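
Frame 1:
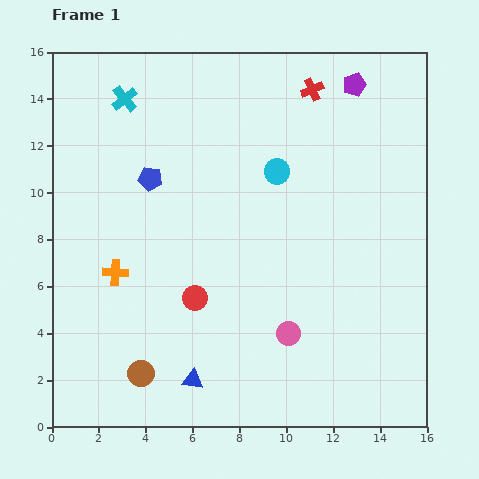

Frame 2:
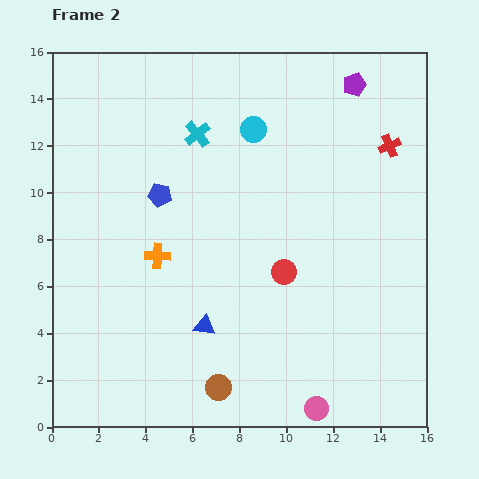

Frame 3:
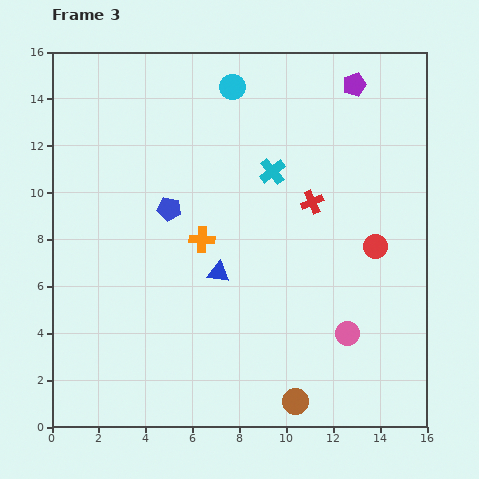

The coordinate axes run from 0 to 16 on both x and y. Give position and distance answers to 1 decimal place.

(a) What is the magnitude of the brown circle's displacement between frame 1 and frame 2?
3.4

The brown circle moved from (3.8, 2.3) to (7.1, 1.7), a distance of √(3.3² + 0.6²) ≈ 3.4.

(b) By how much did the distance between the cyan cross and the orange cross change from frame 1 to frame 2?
-1.9

Distance in frame 1: 7.4. Distance in frame 2: 5.5.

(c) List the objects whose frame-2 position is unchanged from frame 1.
the purple pentagon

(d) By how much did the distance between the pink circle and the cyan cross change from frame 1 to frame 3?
-4.6

Distance in frame 1: 12.2. Distance in frame 3: 7.6.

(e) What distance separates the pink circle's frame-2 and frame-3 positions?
3.5

The pink circle moved from (11.3, 0.8) to (12.6, 4.0), a distance of √(1.3² + 3.2²) ≈ 3.5.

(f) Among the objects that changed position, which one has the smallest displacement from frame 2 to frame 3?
the blue pentagon

(moved 0.7)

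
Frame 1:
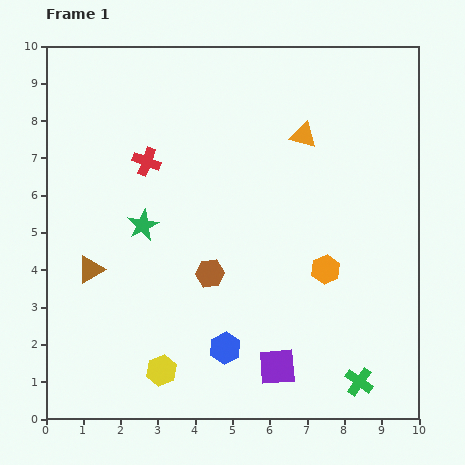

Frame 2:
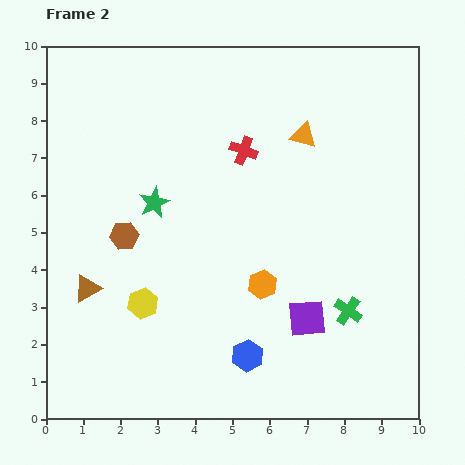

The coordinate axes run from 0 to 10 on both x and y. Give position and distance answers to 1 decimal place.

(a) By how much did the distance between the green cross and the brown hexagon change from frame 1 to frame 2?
+1.4

Distance in frame 1: 4.9. Distance in frame 2: 6.3.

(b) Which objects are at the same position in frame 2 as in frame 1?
the orange triangle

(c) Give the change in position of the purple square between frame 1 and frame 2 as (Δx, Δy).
(0.8, 1.3)

The purple square was at (6.2, 1.4) in frame 1 and (7.0, 2.7) in frame 2.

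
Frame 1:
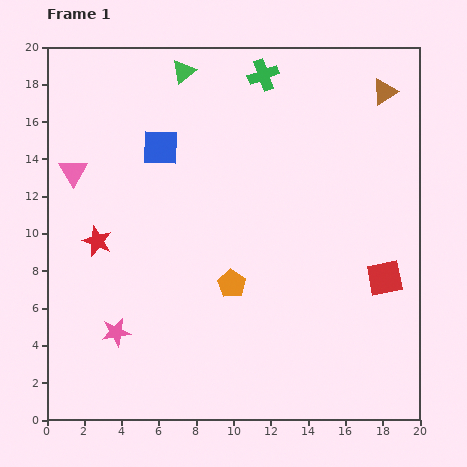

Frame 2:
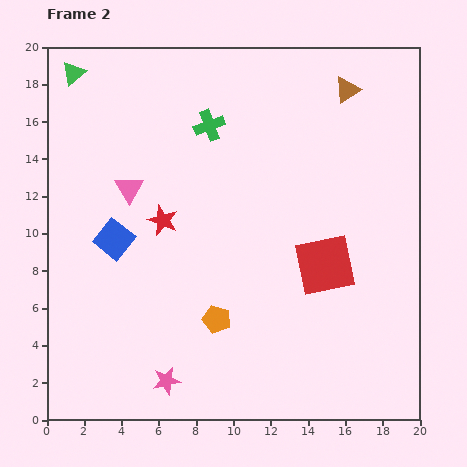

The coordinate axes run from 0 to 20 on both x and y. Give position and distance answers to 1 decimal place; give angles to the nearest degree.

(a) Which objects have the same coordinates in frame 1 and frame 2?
none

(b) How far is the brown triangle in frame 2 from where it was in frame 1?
2.0

The brown triangle moved from (18.1, 17.6) to (16.1, 17.7), a distance of √(2.0² + 0.1²) ≈ 2.0.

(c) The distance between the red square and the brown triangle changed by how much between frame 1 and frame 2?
-0.5

Distance in frame 1: 10.0. Distance in frame 2: 9.5.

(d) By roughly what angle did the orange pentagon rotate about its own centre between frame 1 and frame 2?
17° counter-clockwise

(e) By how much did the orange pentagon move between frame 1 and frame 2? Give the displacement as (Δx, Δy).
(-0.8, -1.9)

The orange pentagon was at (9.9, 7.3) in frame 1 and (9.1, 5.4) in frame 2.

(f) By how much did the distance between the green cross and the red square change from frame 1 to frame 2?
-3.0

Distance in frame 1: 12.7. Distance in frame 2: 9.7.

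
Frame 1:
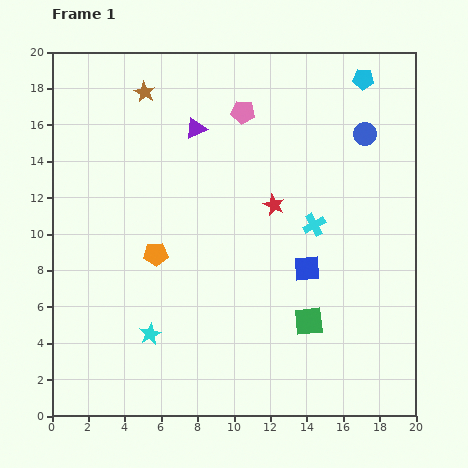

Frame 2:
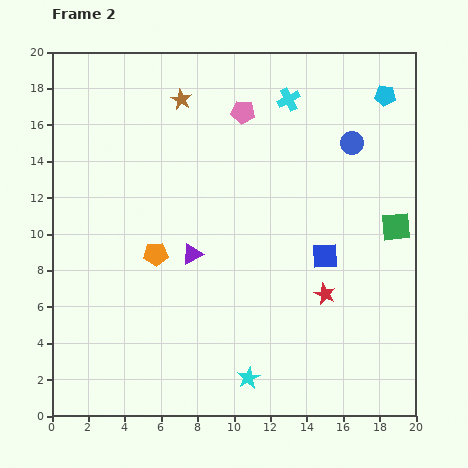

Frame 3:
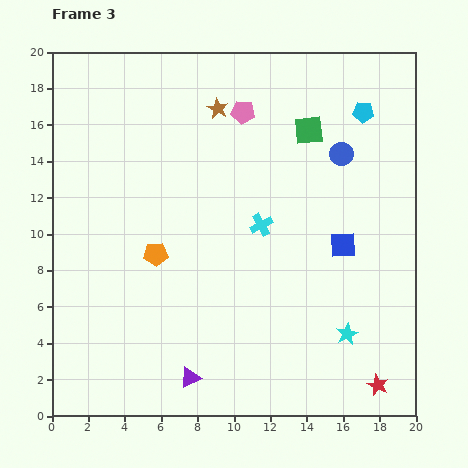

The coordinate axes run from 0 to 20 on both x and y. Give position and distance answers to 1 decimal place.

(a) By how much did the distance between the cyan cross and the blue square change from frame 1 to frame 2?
+6.4

Distance in frame 1: 2.4. Distance in frame 2: 8.8.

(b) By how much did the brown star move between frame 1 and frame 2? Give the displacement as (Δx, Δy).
(2.0, -0.4)

The brown star was at (5.1, 17.8) in frame 1 and (7.1, 17.4) in frame 2.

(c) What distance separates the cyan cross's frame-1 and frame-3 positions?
2.9

The cyan cross moved from (14.4, 10.5) to (11.5, 10.5), a distance of √(2.9² + 0.0²) ≈ 2.9.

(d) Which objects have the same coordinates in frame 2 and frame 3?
the pink pentagon, the orange pentagon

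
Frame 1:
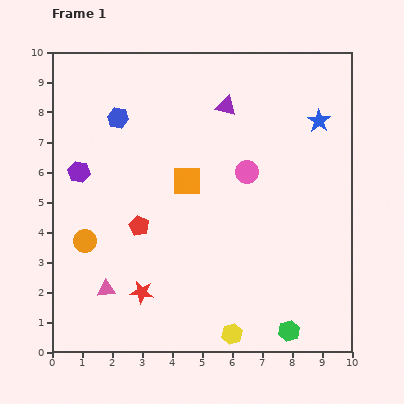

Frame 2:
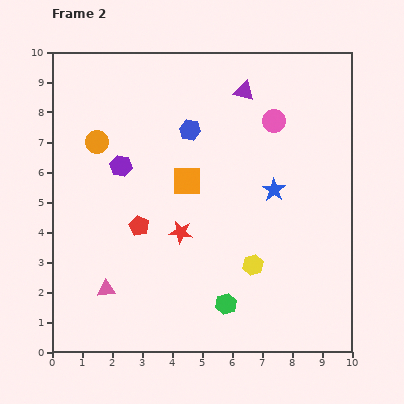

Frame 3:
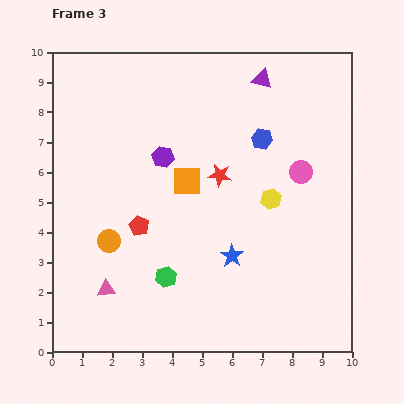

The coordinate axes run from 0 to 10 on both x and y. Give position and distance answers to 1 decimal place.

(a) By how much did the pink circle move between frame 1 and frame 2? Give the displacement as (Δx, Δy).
(0.9, 1.7)

The pink circle was at (6.5, 6.0) in frame 1 and (7.4, 7.7) in frame 2.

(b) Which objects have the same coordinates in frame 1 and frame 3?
the red pentagon, the orange square, the pink triangle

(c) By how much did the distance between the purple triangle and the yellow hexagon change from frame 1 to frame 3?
-3.6

Distance in frame 1: 7.6. Distance in frame 3: 4.0.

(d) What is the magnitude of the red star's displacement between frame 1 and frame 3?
4.7

The red star moved from (3.0, 2.0) to (5.6, 5.9), a distance of √(2.6² + 3.9²) ≈ 4.7.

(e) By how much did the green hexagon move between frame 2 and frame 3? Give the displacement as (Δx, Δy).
(-2.0, 0.9)

The green hexagon was at (5.8, 1.6) in frame 2 and (3.8, 2.5) in frame 3.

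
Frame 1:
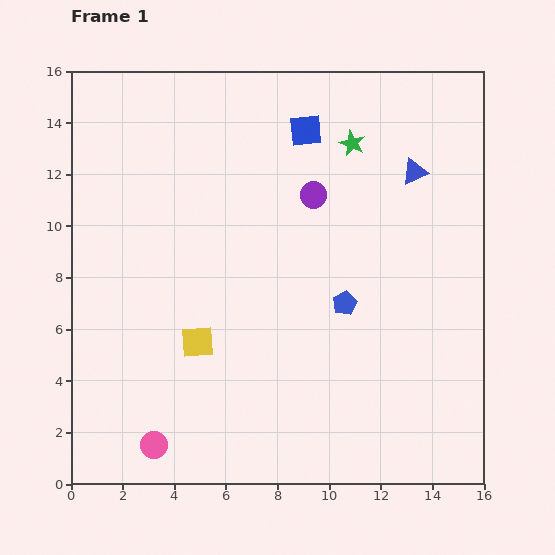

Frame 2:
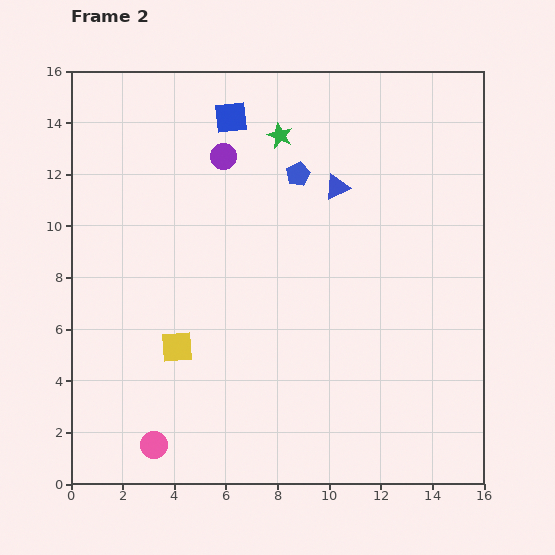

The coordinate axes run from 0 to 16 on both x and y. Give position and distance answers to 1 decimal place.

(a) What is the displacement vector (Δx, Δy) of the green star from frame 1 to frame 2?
(-2.8, 0.3)

The green star was at (10.9, 13.2) in frame 1 and (8.1, 13.5) in frame 2.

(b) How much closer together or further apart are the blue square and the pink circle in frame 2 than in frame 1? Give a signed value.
-0.6

Distance in frame 1: 13.6. Distance in frame 2: 13.0.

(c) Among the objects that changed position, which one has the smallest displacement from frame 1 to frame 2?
the yellow square

(moved 0.8)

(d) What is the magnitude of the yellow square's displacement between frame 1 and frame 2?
0.8

The yellow square moved from (4.9, 5.5) to (4.1, 5.3), a distance of √(0.8² + 0.2²) ≈ 0.8.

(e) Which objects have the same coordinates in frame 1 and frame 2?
the pink circle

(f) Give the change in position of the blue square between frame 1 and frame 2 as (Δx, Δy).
(-2.9, 0.5)

The blue square was at (9.1, 13.7) in frame 1 and (6.2, 14.2) in frame 2.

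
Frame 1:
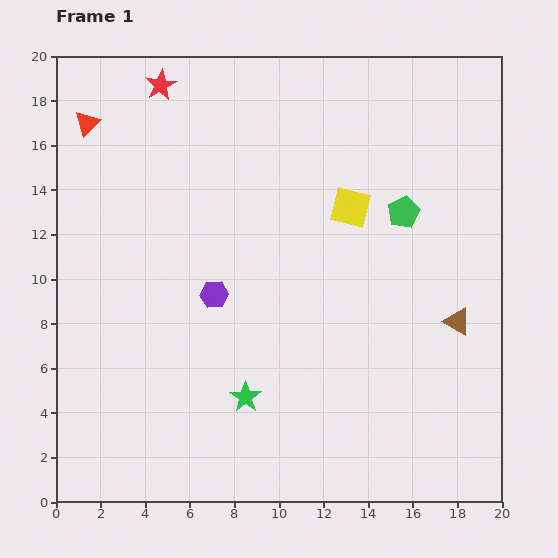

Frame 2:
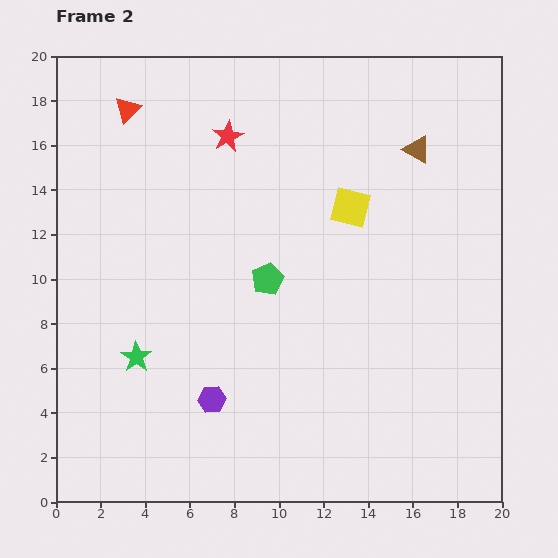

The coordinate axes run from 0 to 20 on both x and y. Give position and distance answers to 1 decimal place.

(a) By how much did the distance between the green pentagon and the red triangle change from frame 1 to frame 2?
-4.9

Distance in frame 1: 14.8. Distance in frame 2: 9.9.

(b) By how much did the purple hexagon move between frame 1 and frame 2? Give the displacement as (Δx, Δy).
(-0.1, -4.7)

The purple hexagon was at (7.1, 9.3) in frame 1 and (7.0, 4.6) in frame 2.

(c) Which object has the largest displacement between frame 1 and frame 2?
the brown triangle

(moved 7.9; next 6.8)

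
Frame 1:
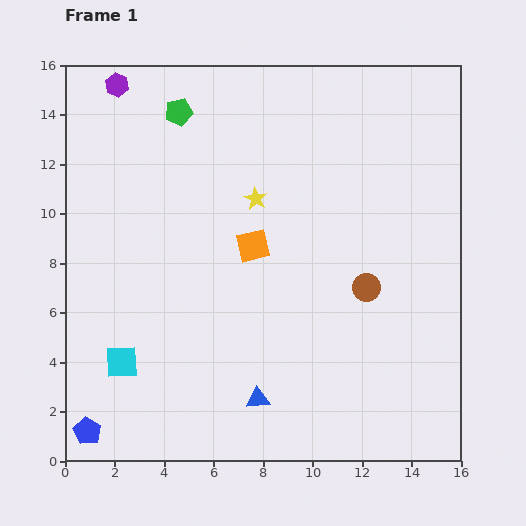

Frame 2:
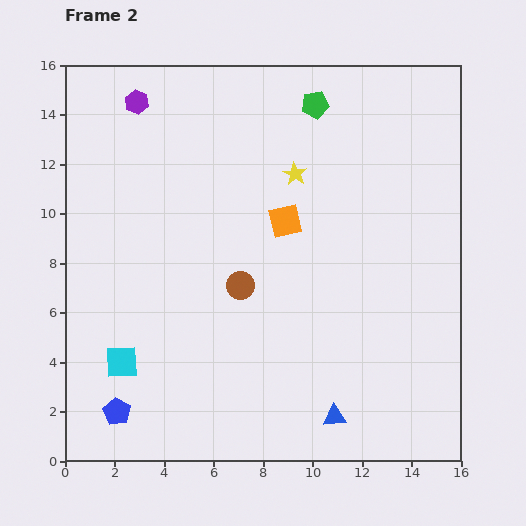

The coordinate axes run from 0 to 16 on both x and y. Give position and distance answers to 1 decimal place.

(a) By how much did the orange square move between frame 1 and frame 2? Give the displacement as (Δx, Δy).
(1.3, 1.0)

The orange square was at (7.6, 8.7) in frame 1 and (8.9, 9.7) in frame 2.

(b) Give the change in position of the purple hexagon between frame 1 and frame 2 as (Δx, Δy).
(0.8, -0.7)

The purple hexagon was at (2.1, 15.2) in frame 1 and (2.9, 14.5) in frame 2.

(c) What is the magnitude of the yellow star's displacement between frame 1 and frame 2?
1.9

The yellow star moved from (7.7, 10.6) to (9.3, 11.6), a distance of √(1.6² + 1.0²) ≈ 1.9.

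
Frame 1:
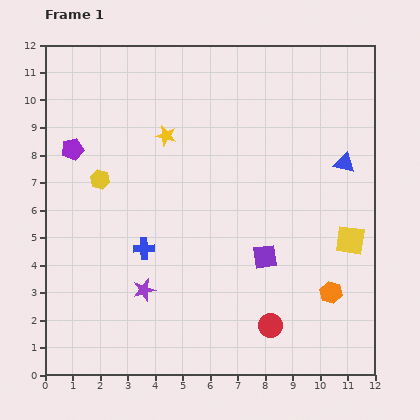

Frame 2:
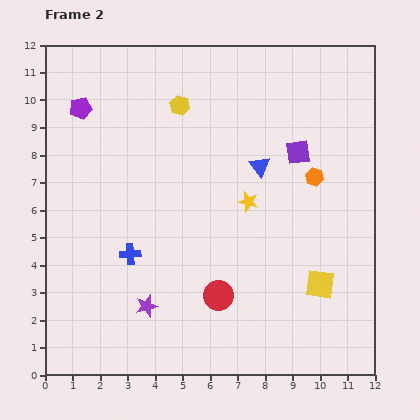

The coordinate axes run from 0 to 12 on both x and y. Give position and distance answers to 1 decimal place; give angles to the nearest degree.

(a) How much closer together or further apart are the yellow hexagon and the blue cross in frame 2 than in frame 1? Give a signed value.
+2.7

Distance in frame 1: 3.0. Distance in frame 2: 5.7.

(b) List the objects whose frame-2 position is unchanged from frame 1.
none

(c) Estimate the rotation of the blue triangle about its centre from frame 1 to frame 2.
36° clockwise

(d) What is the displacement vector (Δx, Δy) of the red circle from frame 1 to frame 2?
(-1.9, 1.1)

The red circle was at (8.2, 1.8) in frame 1 and (6.3, 2.9) in frame 2.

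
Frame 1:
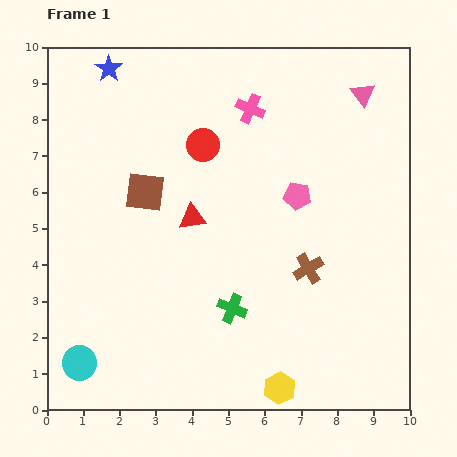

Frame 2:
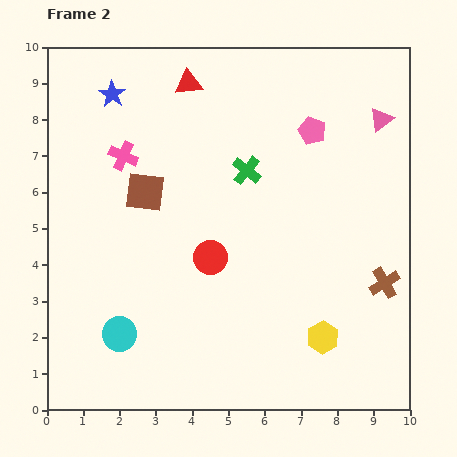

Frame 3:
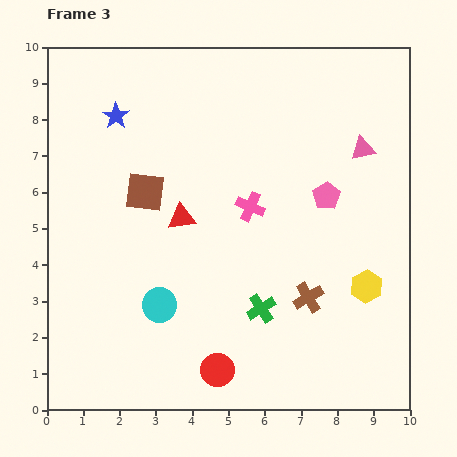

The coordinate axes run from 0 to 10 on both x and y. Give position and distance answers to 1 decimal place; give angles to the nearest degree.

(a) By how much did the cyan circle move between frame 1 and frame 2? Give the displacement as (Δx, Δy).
(1.1, 0.8)

The cyan circle was at (0.9, 1.3) in frame 1 and (2.0, 2.1) in frame 2.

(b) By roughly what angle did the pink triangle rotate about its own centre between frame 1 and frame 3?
54° clockwise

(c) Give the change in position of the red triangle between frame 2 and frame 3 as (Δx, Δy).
(-0.2, -3.7)

The red triangle was at (3.9, 9.0) in frame 2 and (3.7, 5.3) in frame 3.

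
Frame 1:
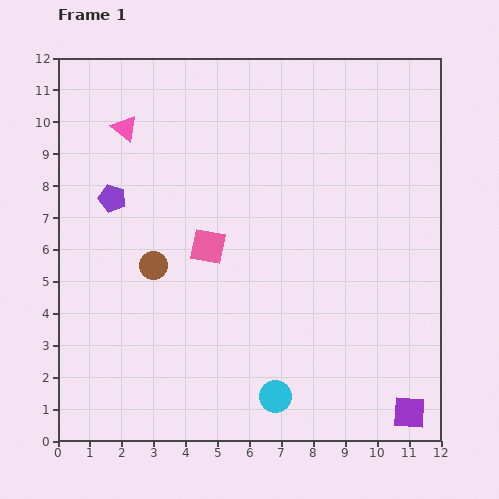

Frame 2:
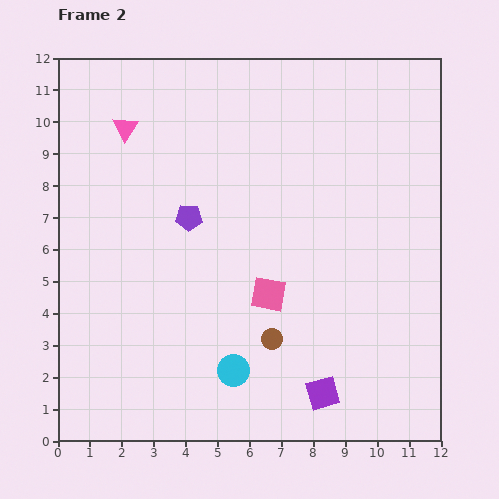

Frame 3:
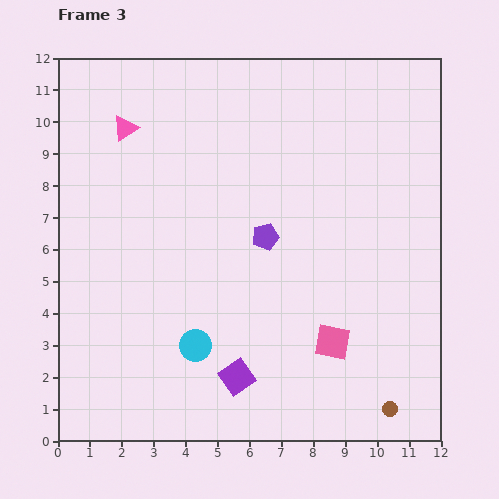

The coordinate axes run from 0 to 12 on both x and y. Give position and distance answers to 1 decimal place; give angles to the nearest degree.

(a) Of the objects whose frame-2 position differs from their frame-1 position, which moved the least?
the cyan circle

(moved 1.5)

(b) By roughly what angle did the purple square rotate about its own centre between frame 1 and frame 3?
39° counter-clockwise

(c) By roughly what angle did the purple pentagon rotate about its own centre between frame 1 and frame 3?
31° counter-clockwise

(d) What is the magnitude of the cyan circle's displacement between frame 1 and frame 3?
3.0

The cyan circle moved from (6.8, 1.4) to (4.3, 3.0), a distance of √(2.5² + 1.6²) ≈ 3.0.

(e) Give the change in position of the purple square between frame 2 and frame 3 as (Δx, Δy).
(-2.7, 0.5)

The purple square was at (8.3, 1.5) in frame 2 and (5.6, 2.0) in frame 3.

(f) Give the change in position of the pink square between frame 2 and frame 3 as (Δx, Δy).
(2.0, -1.5)

The pink square was at (6.6, 4.6) in frame 2 and (8.6, 3.1) in frame 3.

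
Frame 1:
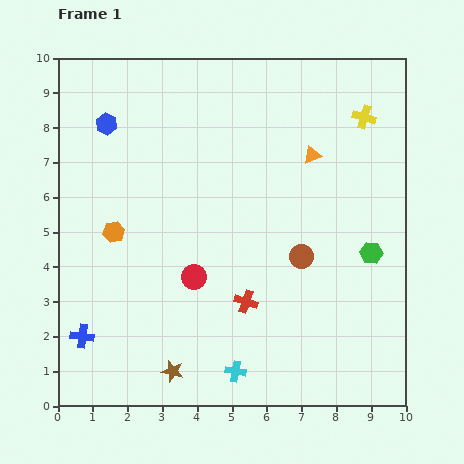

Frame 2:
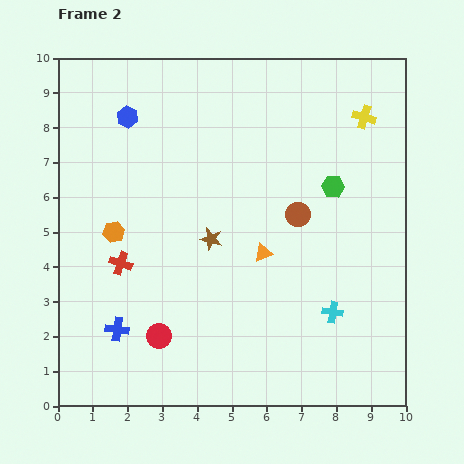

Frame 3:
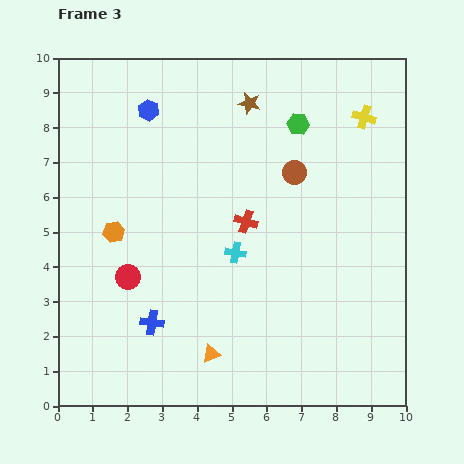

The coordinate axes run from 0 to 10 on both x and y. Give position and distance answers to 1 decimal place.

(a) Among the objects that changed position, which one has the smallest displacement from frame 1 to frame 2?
the blue hexagon

(moved 0.6)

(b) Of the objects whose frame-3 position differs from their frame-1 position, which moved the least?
the blue hexagon

(moved 1.3)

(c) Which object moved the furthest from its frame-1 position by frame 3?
the brown star

(moved 8.0; next 6.4)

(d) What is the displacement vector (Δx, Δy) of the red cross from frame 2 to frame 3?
(3.6, 1.2)

The red cross was at (1.8, 4.1) in frame 2 and (5.4, 5.3) in frame 3.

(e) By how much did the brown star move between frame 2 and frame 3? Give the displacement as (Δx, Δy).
(1.1, 3.9)

The brown star was at (4.4, 4.8) in frame 2 and (5.5, 8.7) in frame 3.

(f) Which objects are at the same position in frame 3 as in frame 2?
the orange hexagon, the yellow cross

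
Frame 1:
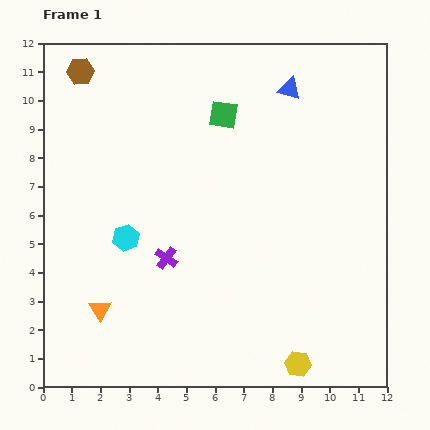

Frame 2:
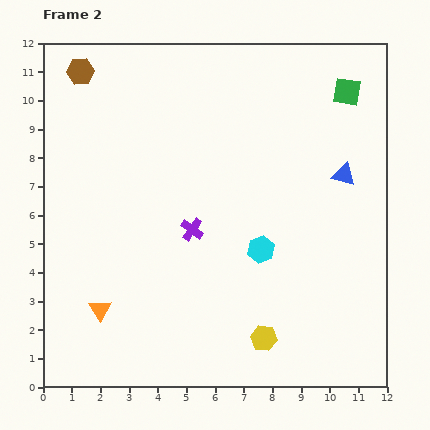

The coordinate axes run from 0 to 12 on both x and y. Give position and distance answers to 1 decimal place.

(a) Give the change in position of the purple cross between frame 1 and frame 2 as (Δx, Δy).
(0.9, 1.0)

The purple cross was at (4.3, 4.5) in frame 1 and (5.2, 5.5) in frame 2.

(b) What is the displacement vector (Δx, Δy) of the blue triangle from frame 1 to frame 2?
(1.9, -3.0)

The blue triangle was at (8.6, 10.4) in frame 1 and (10.5, 7.4) in frame 2.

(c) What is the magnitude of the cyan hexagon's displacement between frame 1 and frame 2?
4.7

The cyan hexagon moved from (2.9, 5.2) to (7.6, 4.8), a distance of √(4.7² + 0.4²) ≈ 4.7.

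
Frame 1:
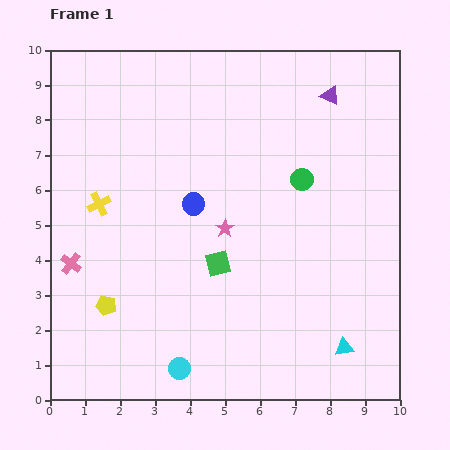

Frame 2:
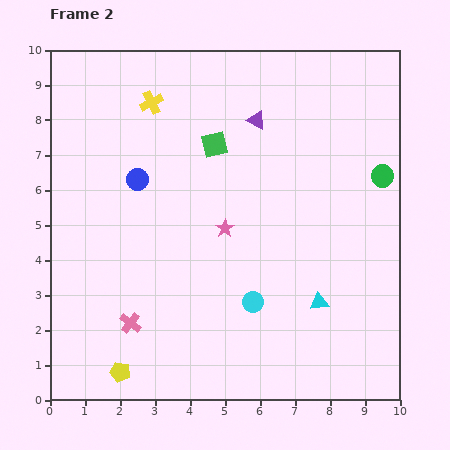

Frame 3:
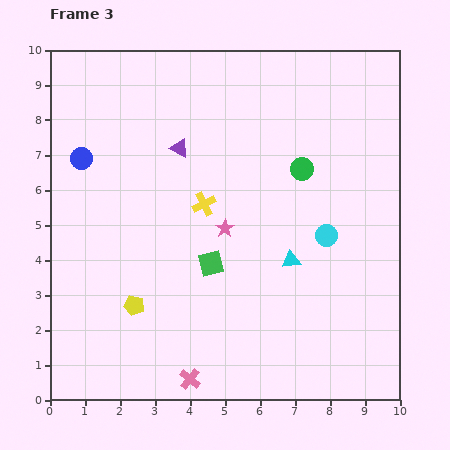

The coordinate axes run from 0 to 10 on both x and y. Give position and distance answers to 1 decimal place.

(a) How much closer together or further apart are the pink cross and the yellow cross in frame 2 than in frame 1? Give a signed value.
+4.4

Distance in frame 1: 1.9. Distance in frame 2: 6.3.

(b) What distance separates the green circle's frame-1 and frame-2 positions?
2.3

The green circle moved from (7.2, 6.3) to (9.5, 6.4), a distance of √(2.3² + 0.1²) ≈ 2.3.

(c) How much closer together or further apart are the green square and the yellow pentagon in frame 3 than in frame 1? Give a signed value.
-0.9

Distance in frame 1: 3.4. Distance in frame 3: 2.5.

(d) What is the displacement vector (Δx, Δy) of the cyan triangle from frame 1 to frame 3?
(-1.5, 2.5)

The cyan triangle was at (8.4, 1.5) in frame 1 and (6.9, 4.0) in frame 3.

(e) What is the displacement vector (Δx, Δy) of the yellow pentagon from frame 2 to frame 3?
(0.4, 1.9)

The yellow pentagon was at (2.0, 0.8) in frame 2 and (2.4, 2.7) in frame 3.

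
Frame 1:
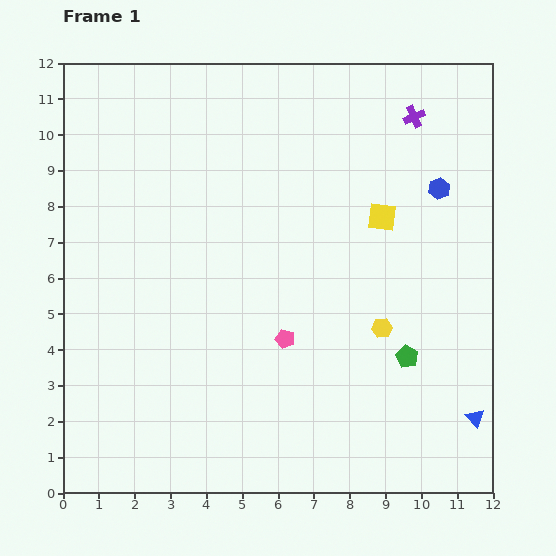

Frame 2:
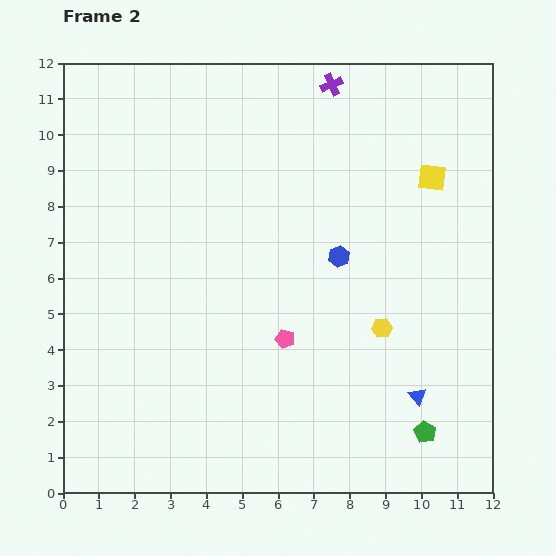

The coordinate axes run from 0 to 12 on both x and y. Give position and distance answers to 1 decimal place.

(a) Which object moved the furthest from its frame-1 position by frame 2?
the blue hexagon

(moved 3.4; next 2.5)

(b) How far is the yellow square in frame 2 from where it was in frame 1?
1.8

The yellow square moved from (8.9, 7.7) to (10.3, 8.8), a distance of √(1.4² + 1.1²) ≈ 1.8.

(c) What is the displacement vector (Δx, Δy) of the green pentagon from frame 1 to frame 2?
(0.5, -2.1)

The green pentagon was at (9.6, 3.8) in frame 1 and (10.1, 1.7) in frame 2.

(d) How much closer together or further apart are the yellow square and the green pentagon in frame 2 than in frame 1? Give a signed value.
+3.1

Distance in frame 1: 4.0. Distance in frame 2: 7.1.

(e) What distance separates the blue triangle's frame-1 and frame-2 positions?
1.7

The blue triangle moved from (11.5, 2.1) to (9.9, 2.7), a distance of √(1.6² + 0.6²) ≈ 1.7.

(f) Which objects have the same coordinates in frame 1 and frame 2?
the pink pentagon, the yellow hexagon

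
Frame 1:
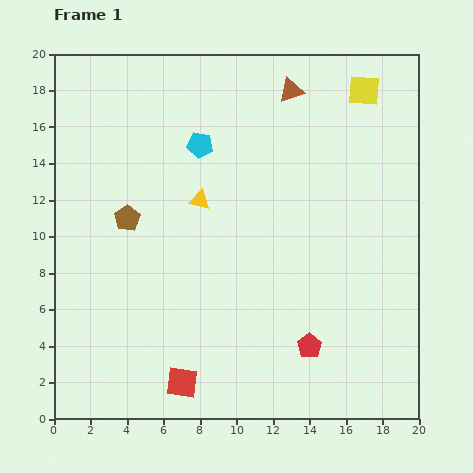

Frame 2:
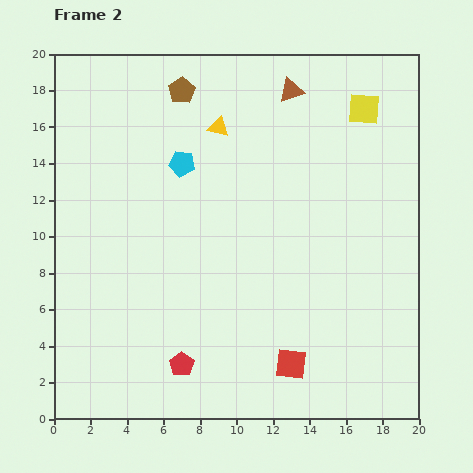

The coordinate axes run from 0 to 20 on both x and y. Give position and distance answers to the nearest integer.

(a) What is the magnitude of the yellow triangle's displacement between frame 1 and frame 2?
4

The yellow triangle moved from (8, 12) to (9, 16), a distance of √(1² + 4²) ≈ 4.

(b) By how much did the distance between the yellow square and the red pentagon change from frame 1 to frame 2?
+3

Distance in frame 1: 14. Distance in frame 2: 17.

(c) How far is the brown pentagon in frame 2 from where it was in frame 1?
8

The brown pentagon moved from (4, 11) to (7, 18), a distance of √(3² + 7²) ≈ 8.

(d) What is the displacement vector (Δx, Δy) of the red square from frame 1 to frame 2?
(6, 1)

The red square was at (7, 2) in frame 1 and (13, 3) in frame 2.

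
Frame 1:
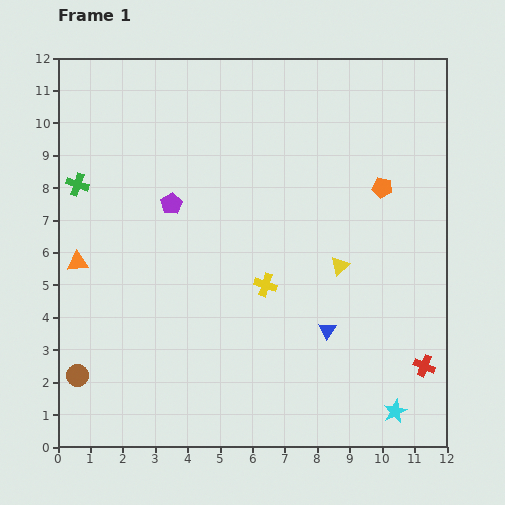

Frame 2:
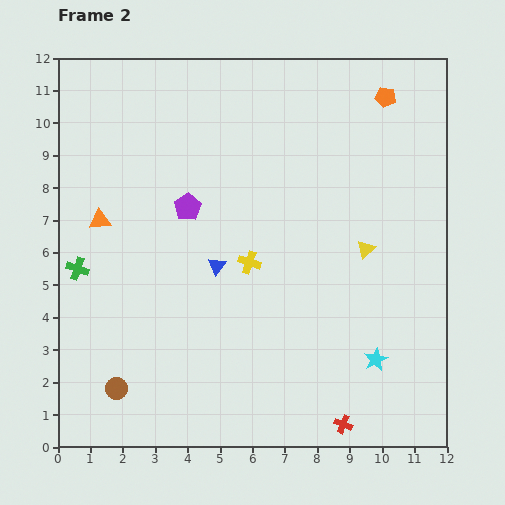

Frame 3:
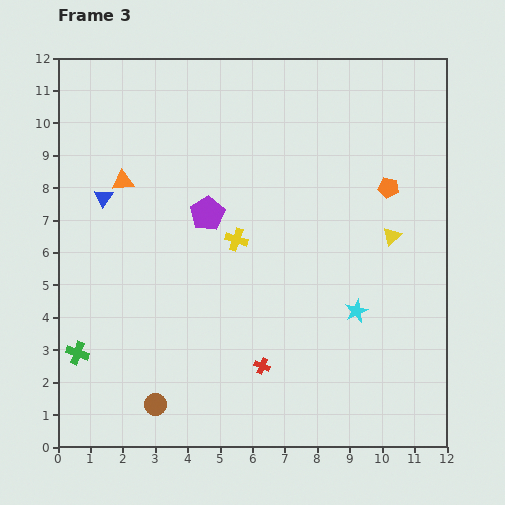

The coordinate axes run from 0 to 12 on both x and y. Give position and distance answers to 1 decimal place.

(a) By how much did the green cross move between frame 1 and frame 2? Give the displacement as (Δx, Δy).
(0.0, -2.6)

The green cross was at (0.6, 8.1) in frame 1 and (0.6, 5.5) in frame 2.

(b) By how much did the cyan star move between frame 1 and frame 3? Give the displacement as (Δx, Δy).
(-1.2, 3.1)

The cyan star was at (10.4, 1.1) in frame 1 and (9.2, 4.2) in frame 3.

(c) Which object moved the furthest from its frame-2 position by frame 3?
the blue triangle

(moved 4.1; next 3.1)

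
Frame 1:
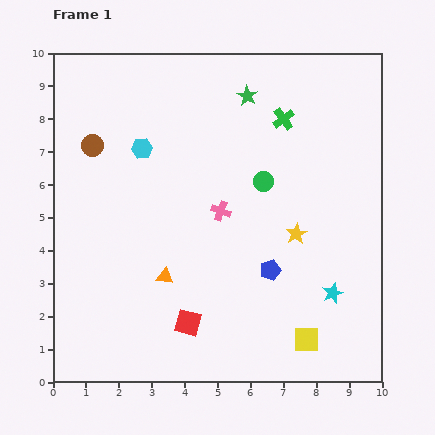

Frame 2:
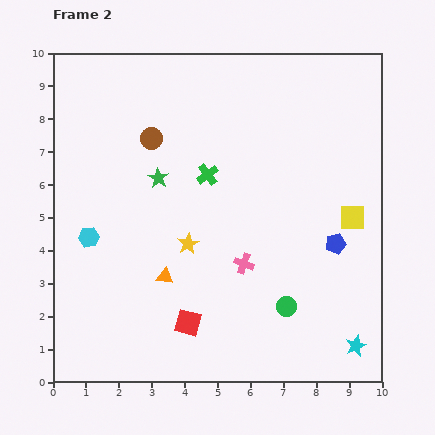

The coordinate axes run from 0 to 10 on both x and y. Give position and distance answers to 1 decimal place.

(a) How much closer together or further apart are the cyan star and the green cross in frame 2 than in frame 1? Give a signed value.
+1.4

Distance in frame 1: 5.5. Distance in frame 2: 6.9.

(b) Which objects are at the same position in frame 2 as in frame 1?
the orange triangle, the red square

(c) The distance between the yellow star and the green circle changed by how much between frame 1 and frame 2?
+1.7

Distance in frame 1: 1.9. Distance in frame 2: 3.6.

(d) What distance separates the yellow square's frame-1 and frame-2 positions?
4.0

The yellow square moved from (7.7, 1.3) to (9.1, 5.0), a distance of √(1.4² + 3.7²) ≈ 4.0.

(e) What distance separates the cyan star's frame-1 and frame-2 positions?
1.7

The cyan star moved from (8.5, 2.7) to (9.2, 1.1), a distance of √(0.7² + 1.6²) ≈ 1.7.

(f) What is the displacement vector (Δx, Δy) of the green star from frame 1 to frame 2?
(-2.7, -2.5)

The green star was at (5.9, 8.7) in frame 1 and (3.2, 6.2) in frame 2.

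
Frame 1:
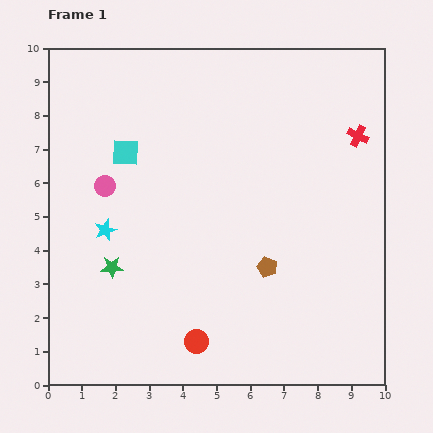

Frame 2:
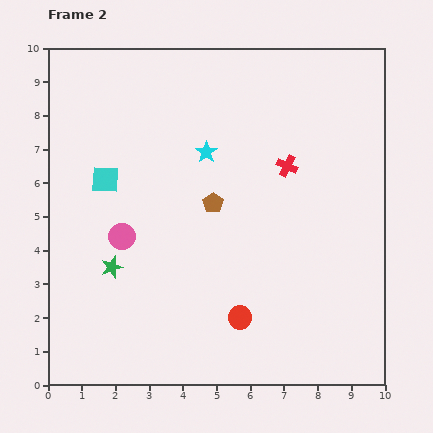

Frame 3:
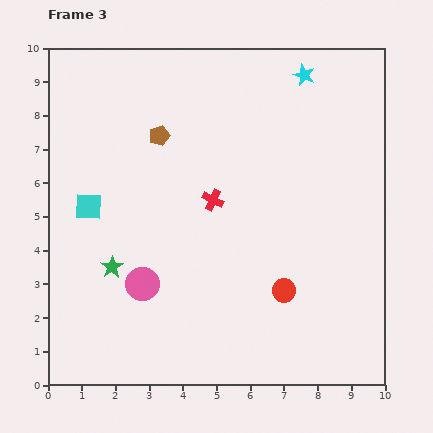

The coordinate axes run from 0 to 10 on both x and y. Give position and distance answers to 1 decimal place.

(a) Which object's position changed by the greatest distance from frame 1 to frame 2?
the cyan star

(moved 3.8; next 2.5)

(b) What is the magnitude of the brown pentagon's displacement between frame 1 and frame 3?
5.0

The brown pentagon moved from (6.5, 3.5) to (3.3, 7.4), a distance of √(3.2² + 3.9²) ≈ 5.0.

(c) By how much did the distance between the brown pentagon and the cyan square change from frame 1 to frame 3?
-2.4

Distance in frame 1: 5.4. Distance in frame 3: 3.0.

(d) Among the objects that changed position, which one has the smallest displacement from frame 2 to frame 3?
the cyan square

(moved 0.9)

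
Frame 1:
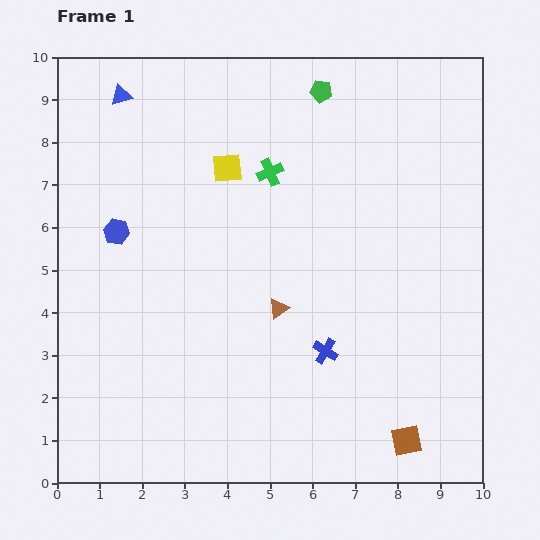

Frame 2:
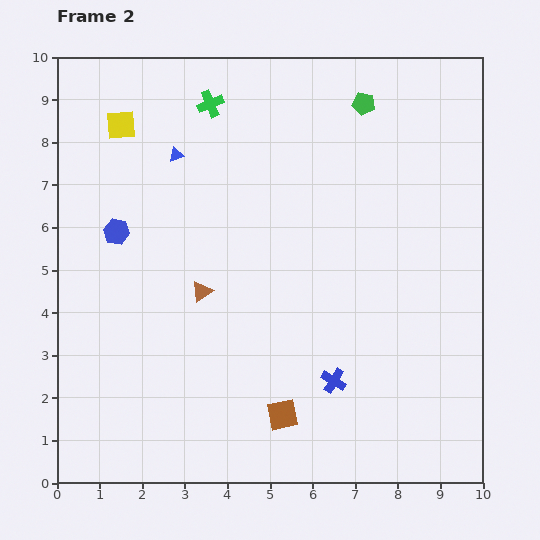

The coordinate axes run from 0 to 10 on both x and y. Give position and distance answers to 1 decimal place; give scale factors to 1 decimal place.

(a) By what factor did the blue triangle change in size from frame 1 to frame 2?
0.7×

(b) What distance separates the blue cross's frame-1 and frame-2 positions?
0.7

The blue cross moved from (6.3, 3.1) to (6.5, 2.4), a distance of √(0.2² + 0.7²) ≈ 0.7.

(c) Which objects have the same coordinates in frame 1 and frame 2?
the blue hexagon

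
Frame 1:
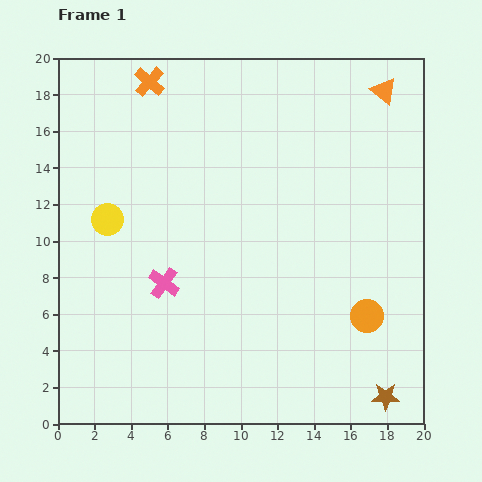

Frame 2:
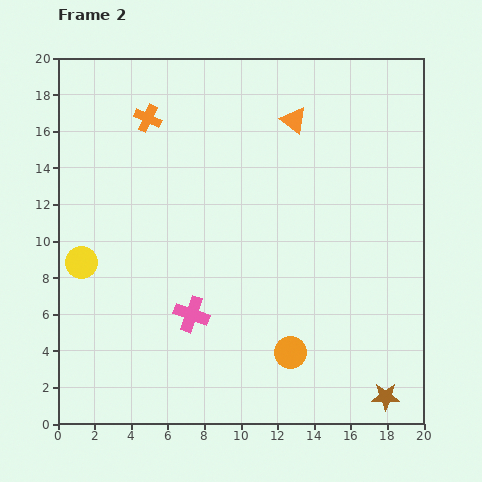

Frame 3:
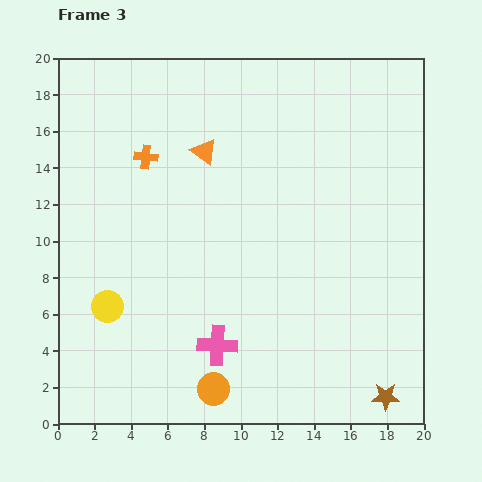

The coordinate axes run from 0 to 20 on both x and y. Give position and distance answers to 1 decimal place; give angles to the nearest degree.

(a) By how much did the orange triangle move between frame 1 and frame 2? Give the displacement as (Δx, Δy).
(-4.9, -1.6)

The orange triangle was at (17.8, 18.2) in frame 1 and (12.9, 16.6) in frame 2.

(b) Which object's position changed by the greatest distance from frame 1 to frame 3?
the orange triangle

(moved 10.3; next 9.3)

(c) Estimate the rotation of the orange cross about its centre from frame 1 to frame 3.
35° counter-clockwise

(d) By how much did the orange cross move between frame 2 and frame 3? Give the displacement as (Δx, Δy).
(-0.1, -2.1)

The orange cross was at (4.9, 16.7) in frame 2 and (4.8, 14.6) in frame 3.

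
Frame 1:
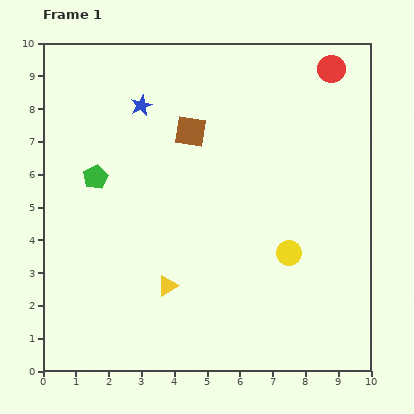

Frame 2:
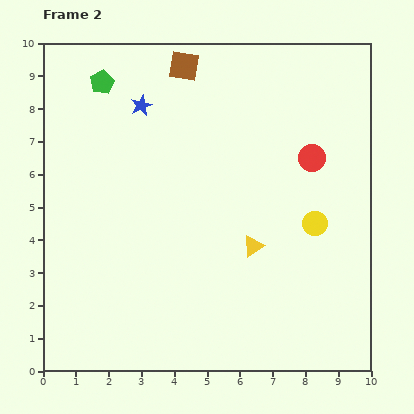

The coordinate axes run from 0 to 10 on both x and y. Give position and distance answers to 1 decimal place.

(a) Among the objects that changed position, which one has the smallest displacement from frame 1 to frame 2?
the yellow circle

(moved 1.2)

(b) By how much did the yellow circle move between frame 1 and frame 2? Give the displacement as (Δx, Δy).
(0.8, 0.9)

The yellow circle was at (7.5, 3.6) in frame 1 and (8.3, 4.5) in frame 2.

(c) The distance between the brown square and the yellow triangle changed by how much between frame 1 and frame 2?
+1.1

Distance in frame 1: 4.8. Distance in frame 2: 5.9.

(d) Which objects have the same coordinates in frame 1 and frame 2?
the blue star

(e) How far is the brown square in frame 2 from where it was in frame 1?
2.0

The brown square moved from (4.5, 7.3) to (4.3, 9.3), a distance of √(0.2² + 2.0²) ≈ 2.0.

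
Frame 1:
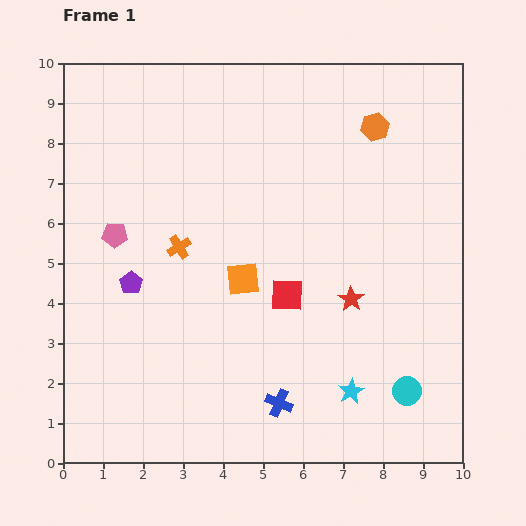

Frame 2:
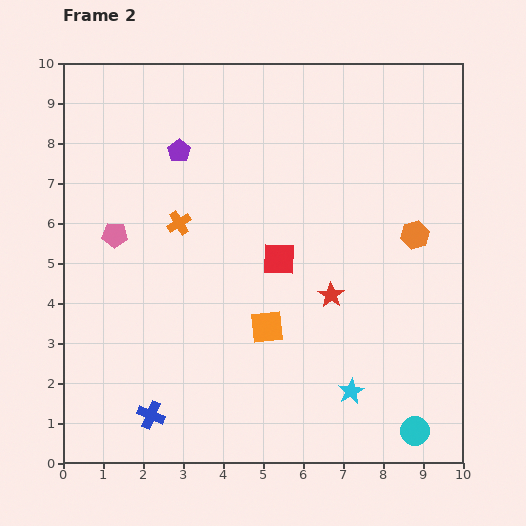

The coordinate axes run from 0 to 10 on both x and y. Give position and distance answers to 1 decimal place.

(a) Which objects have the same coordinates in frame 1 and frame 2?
the pink pentagon, the cyan star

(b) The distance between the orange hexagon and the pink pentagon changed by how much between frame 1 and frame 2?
+0.5

Distance in frame 1: 7.0. Distance in frame 2: 7.5.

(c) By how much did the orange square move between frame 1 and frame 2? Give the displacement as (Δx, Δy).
(0.6, -1.2)

The orange square was at (4.5, 4.6) in frame 1 and (5.1, 3.4) in frame 2.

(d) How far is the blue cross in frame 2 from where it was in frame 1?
3.2

The blue cross moved from (5.4, 1.5) to (2.2, 1.2), a distance of √(3.2² + 0.3²) ≈ 3.2.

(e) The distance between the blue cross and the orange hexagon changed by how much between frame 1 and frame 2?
+0.7

Distance in frame 1: 7.3. Distance in frame 2: 8.0.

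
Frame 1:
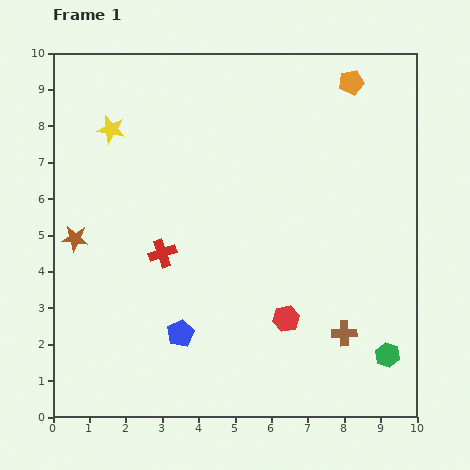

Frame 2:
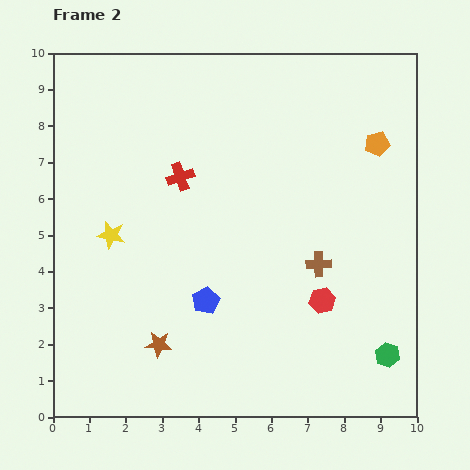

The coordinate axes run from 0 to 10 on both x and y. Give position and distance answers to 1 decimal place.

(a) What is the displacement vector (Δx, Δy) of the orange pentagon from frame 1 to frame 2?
(0.7, -1.7)

The orange pentagon was at (8.2, 9.2) in frame 1 and (8.9, 7.5) in frame 2.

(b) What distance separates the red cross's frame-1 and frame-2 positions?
2.2

The red cross moved from (3.0, 4.5) to (3.5, 6.6), a distance of √(0.5² + 2.1²) ≈ 2.2.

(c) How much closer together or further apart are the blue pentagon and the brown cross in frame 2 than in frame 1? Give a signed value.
-1.2

Distance in frame 1: 4.5. Distance in frame 2: 3.3.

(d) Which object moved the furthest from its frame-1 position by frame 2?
the brown star

(moved 3.7; next 2.9)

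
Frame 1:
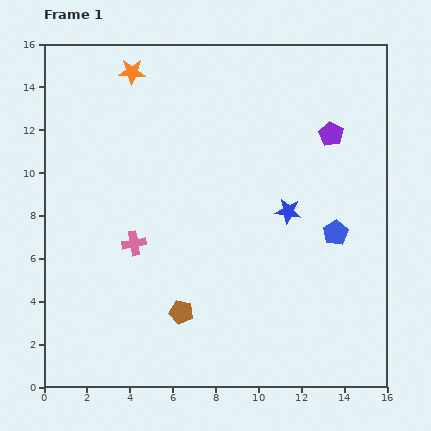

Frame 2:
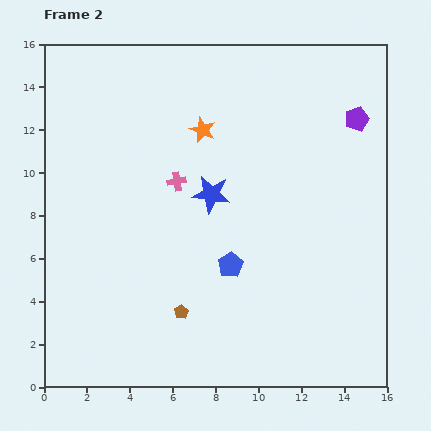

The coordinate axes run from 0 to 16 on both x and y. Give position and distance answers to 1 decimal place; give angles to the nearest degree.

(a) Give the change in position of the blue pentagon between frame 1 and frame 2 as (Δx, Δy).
(-4.9, -1.5)

The blue pentagon was at (13.6, 7.2) in frame 1 and (8.7, 5.7) in frame 2.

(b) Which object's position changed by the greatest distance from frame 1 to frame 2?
the blue pentagon

(moved 5.1; next 4.3)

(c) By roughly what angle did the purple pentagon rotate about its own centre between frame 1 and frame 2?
23° clockwise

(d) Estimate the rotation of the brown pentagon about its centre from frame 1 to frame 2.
30° clockwise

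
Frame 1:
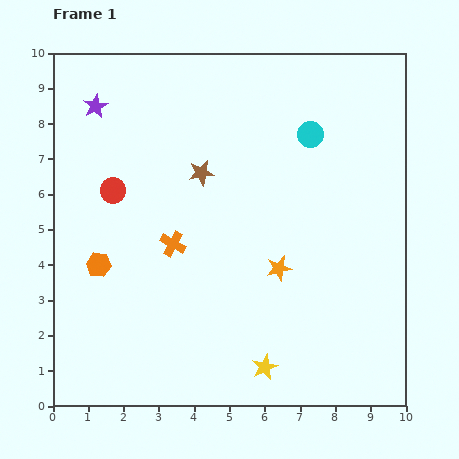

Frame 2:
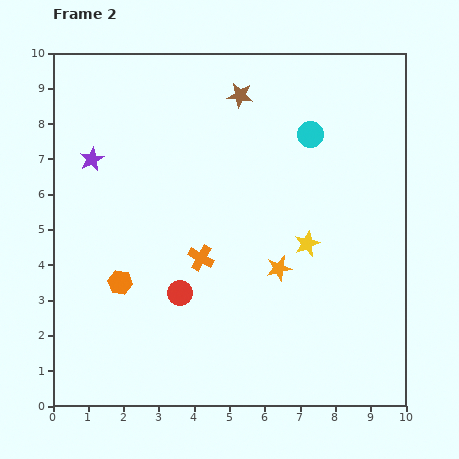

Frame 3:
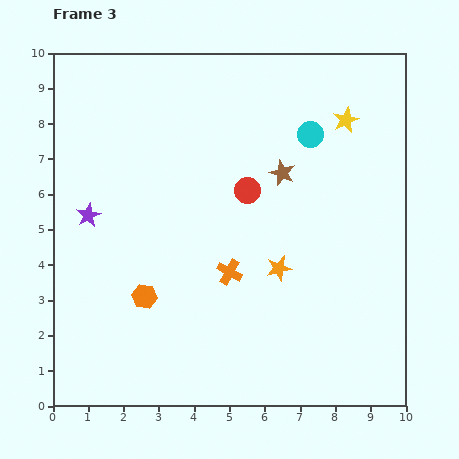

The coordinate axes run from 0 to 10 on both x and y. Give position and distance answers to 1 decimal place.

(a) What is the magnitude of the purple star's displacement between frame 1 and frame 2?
1.5

The purple star moved from (1.2, 8.5) to (1.1, 7.0), a distance of √(0.1² + 1.5²) ≈ 1.5.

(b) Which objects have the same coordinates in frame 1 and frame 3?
the cyan circle, the orange star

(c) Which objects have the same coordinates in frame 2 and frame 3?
the cyan circle, the orange star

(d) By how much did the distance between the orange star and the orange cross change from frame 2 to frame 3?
-0.8

Distance in frame 2: 2.2. Distance in frame 3: 1.4.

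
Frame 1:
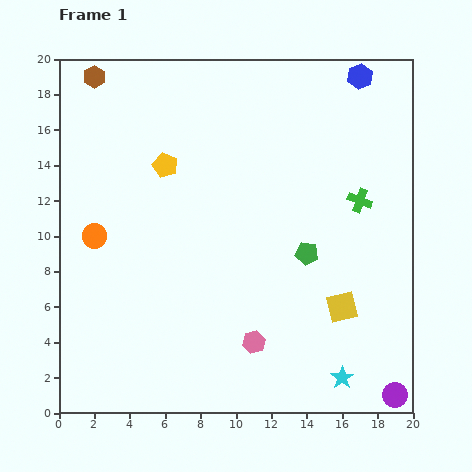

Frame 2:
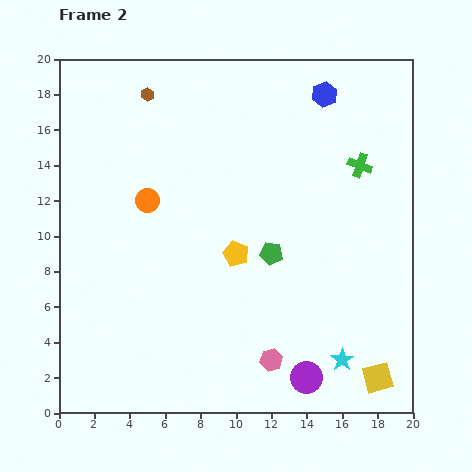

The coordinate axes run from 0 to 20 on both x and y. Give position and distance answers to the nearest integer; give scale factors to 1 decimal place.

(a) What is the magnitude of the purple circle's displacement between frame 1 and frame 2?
5

The purple circle moved from (19, 1) to (14, 2), a distance of √(5² + 1²) ≈ 5.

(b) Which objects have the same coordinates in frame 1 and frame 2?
none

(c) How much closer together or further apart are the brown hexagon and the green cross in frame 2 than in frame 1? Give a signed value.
-4

Distance in frame 1: 17. Distance in frame 2: 13.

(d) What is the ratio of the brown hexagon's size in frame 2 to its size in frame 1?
0.6×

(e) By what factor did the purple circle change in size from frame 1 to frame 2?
1.3×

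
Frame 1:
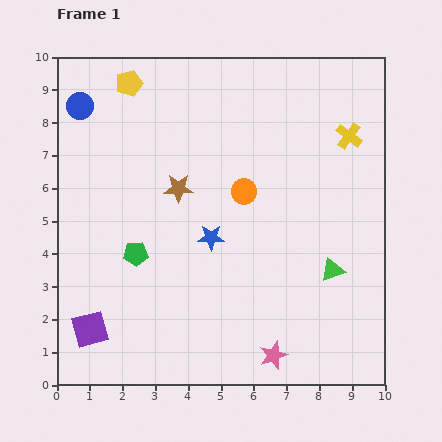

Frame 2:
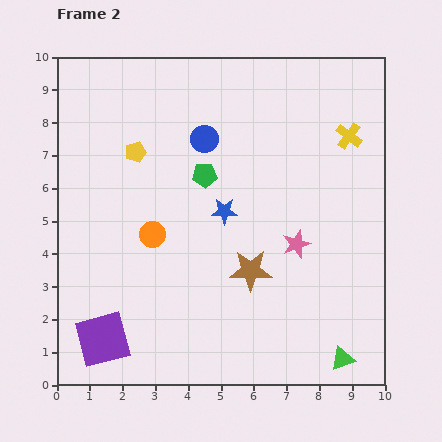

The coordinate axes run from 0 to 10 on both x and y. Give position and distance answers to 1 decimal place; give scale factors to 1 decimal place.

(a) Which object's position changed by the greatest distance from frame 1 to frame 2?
the blue circle

(moved 3.9; next 3.5)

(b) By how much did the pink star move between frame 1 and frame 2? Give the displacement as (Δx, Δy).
(0.7, 3.4)

The pink star was at (6.6, 0.9) in frame 1 and (7.3, 4.3) in frame 2.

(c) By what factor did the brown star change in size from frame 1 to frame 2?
1.4×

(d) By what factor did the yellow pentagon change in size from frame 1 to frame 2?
0.8×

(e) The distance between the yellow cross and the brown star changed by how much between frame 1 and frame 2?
-0.3

Distance in frame 1: 5.4. Distance in frame 2: 5.1.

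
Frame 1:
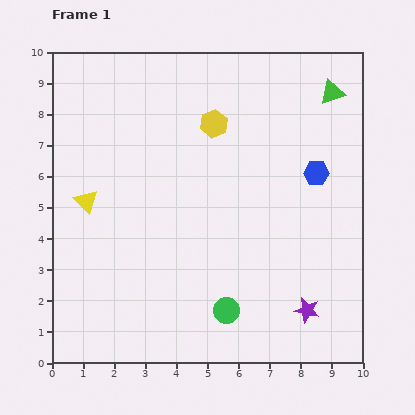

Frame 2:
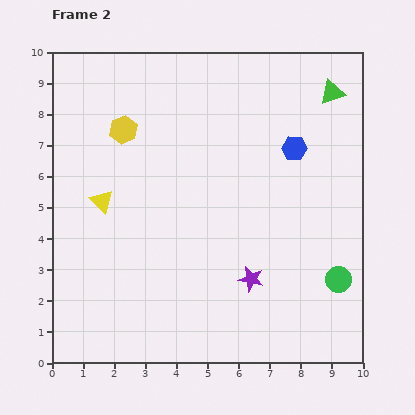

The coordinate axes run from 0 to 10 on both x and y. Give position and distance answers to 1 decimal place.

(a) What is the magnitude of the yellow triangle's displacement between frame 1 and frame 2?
0.5

The yellow triangle moved from (1.1, 5.2) to (1.6, 5.2), a distance of √(0.5² + 0.0²) ≈ 0.5.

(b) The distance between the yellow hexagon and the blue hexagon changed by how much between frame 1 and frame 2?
+1.8

Distance in frame 1: 3.7. Distance in frame 2: 5.5.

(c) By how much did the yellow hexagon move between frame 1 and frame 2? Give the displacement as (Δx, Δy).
(-2.9, -0.2)

The yellow hexagon was at (5.2, 7.7) in frame 1 and (2.3, 7.5) in frame 2.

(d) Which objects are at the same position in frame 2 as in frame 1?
the green triangle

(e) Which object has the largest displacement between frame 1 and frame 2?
the green circle

(moved 3.7; next 2.9)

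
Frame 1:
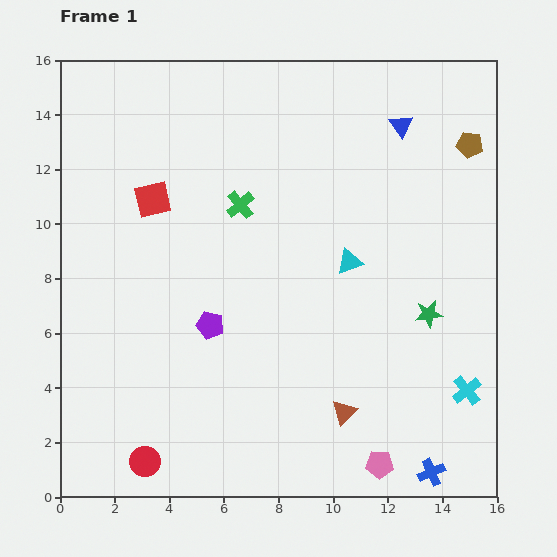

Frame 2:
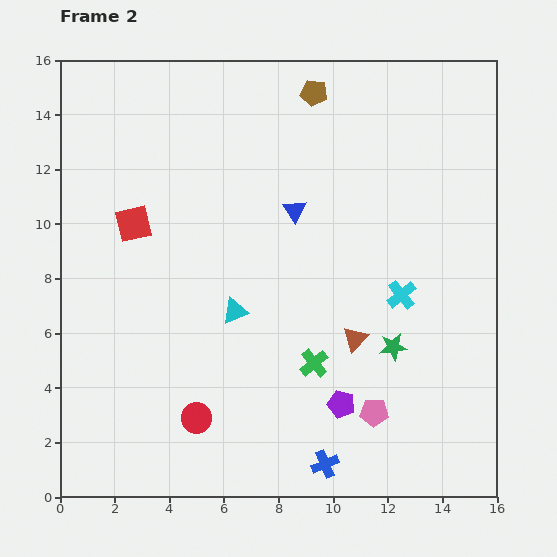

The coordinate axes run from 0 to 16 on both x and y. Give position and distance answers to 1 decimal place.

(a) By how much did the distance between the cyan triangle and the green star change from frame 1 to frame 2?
+2.4

Distance in frame 1: 3.5. Distance in frame 2: 5.9.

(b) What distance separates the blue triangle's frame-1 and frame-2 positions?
5.0

The blue triangle moved from (12.5, 13.6) to (8.6, 10.5), a distance of √(3.9² + 3.1²) ≈ 5.0.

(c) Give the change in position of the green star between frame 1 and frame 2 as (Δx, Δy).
(-1.3, -1.2)

The green star was at (13.5, 6.7) in frame 1 and (12.2, 5.5) in frame 2.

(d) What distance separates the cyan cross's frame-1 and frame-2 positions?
4.2

The cyan cross moved from (14.9, 3.9) to (12.5, 7.4), a distance of √(2.4² + 3.5²) ≈ 4.2.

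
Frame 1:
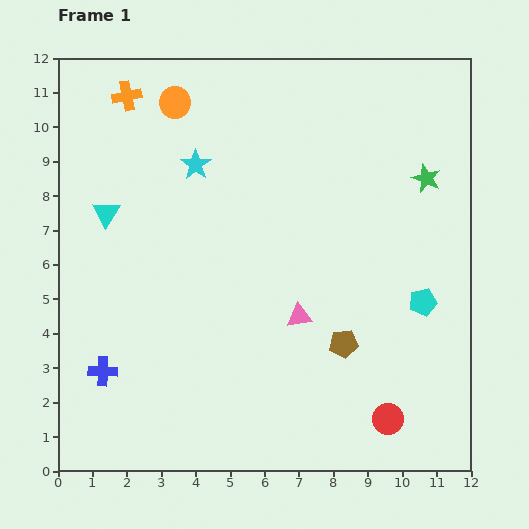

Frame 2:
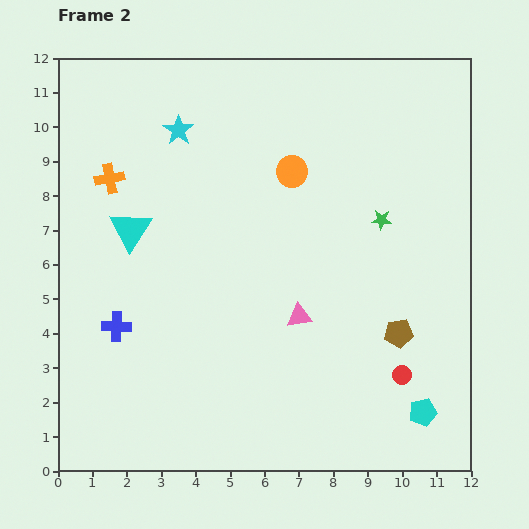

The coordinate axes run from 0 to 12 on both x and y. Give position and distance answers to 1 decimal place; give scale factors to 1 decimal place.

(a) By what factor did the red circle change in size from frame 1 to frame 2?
0.6×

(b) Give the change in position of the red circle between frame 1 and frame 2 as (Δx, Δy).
(0.4, 1.3)

The red circle was at (9.6, 1.5) in frame 1 and (10.0, 2.8) in frame 2.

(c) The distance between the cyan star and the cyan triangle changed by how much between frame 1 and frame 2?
+0.2

Distance in frame 1: 3.0. Distance in frame 2: 3.2.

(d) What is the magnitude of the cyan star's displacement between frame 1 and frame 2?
1.1

The cyan star moved from (4.0, 8.9) to (3.5, 9.9), a distance of √(0.5² + 1.0²) ≈ 1.1.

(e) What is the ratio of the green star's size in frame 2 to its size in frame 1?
0.7×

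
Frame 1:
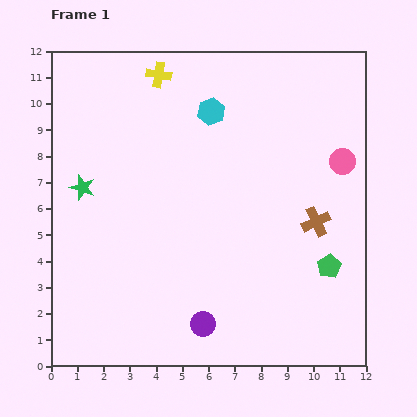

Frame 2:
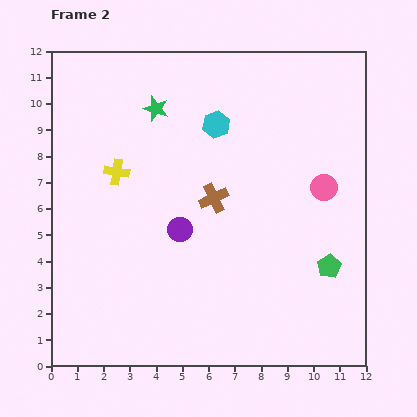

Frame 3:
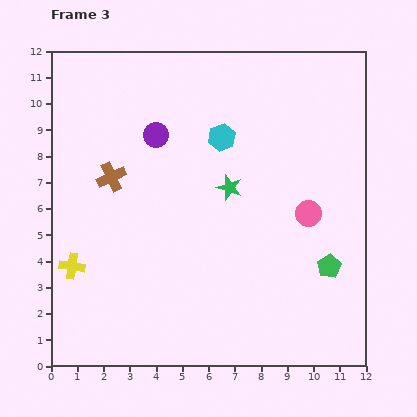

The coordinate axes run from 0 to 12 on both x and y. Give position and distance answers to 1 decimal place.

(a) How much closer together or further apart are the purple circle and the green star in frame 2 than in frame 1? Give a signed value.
-2.2

Distance in frame 1: 6.9. Distance in frame 2: 4.7.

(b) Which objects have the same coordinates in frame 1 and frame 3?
the green pentagon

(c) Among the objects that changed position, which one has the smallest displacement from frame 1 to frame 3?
the cyan hexagon

(moved 1.1)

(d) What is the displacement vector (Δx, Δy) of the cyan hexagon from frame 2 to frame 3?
(0.2, -0.5)

The cyan hexagon was at (6.3, 9.2) in frame 2 and (6.5, 8.7) in frame 3.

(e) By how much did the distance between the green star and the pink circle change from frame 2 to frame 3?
-3.9

Distance in frame 2: 7.1. Distance in frame 3: 3.2.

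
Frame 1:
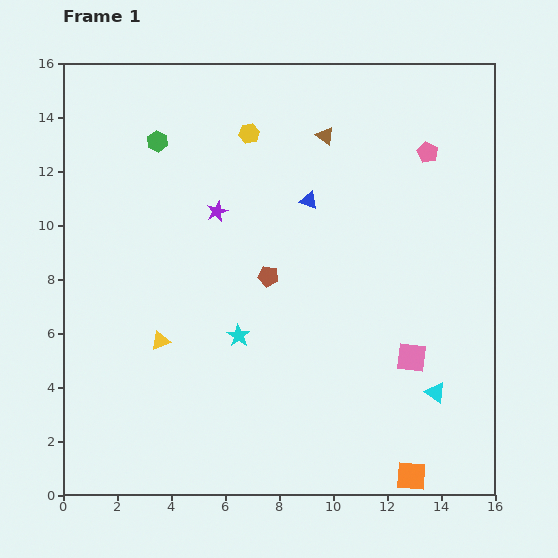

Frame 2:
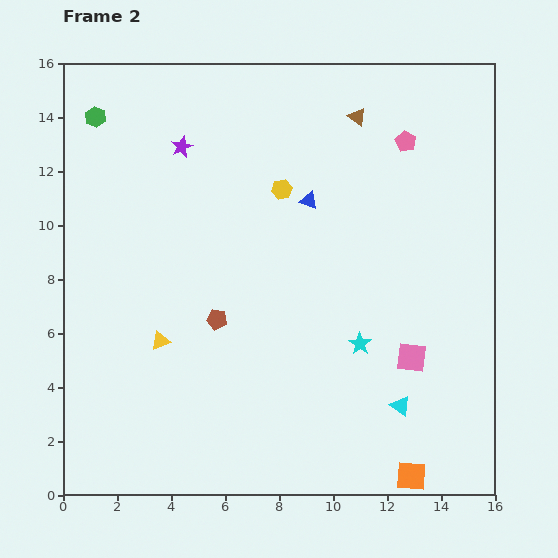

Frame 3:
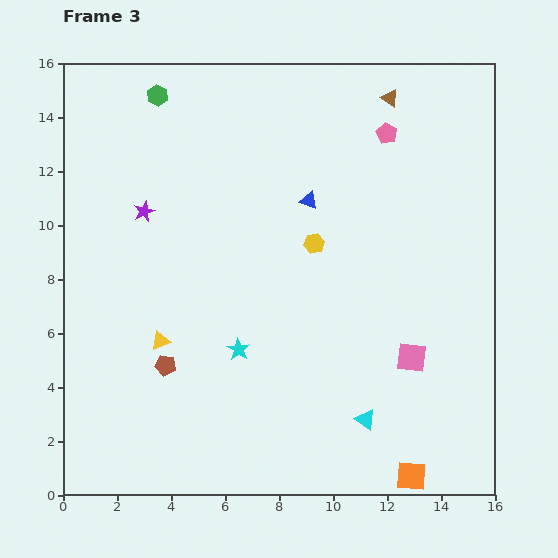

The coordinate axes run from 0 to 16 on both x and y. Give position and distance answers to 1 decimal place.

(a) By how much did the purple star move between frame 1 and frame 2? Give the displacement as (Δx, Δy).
(-1.3, 2.4)

The purple star was at (5.7, 10.5) in frame 1 and (4.4, 12.9) in frame 2.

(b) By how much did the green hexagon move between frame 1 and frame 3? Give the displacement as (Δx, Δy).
(0.0, 1.7)

The green hexagon was at (3.5, 13.1) in frame 1 and (3.5, 14.8) in frame 3.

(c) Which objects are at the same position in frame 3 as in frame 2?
the pink square, the yellow triangle, the orange square, the blue triangle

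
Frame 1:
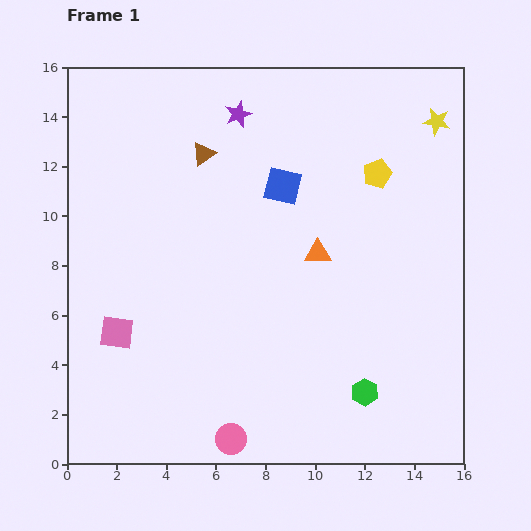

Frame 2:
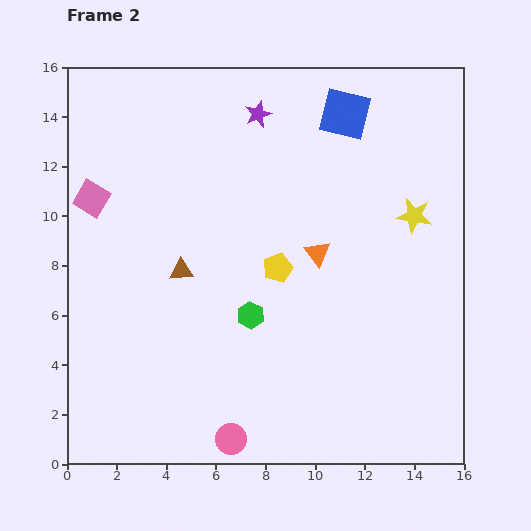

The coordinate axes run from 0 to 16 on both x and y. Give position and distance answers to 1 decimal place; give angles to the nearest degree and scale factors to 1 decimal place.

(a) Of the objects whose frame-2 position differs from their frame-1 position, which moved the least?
the purple star

(moved 0.8)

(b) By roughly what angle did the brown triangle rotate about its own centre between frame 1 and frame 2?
30° clockwise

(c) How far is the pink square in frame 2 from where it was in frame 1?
5.5

The pink square moved from (2.0, 5.3) to (1.0, 10.7), a distance of √(1.0² + 5.4²) ≈ 5.5.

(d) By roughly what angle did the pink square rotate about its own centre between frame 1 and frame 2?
24° clockwise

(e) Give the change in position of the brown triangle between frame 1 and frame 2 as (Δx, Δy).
(-0.9, -4.7)

The brown triangle was at (5.5, 12.5) in frame 1 and (4.6, 7.8) in frame 2.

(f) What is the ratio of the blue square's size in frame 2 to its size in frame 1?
1.3×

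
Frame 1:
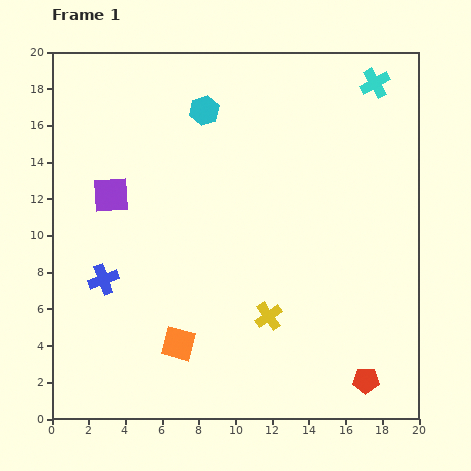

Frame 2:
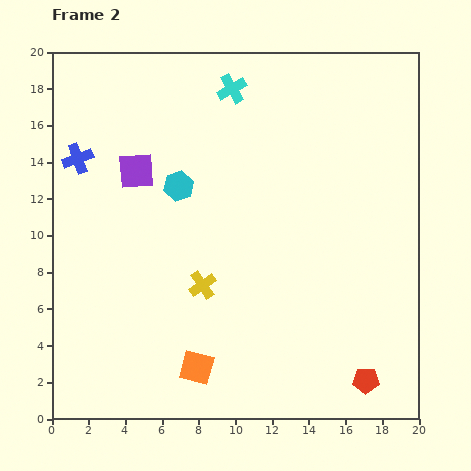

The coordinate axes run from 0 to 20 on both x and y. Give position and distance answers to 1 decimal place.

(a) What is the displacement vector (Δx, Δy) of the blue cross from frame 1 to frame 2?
(-1.4, 6.6)

The blue cross was at (2.8, 7.6) in frame 1 and (1.4, 14.2) in frame 2.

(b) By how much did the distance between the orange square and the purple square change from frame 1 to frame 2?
+2.3

Distance in frame 1: 8.9. Distance in frame 2: 11.2.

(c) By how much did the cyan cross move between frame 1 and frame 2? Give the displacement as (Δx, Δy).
(-7.8, -0.3)

The cyan cross was at (17.6, 18.3) in frame 1 and (9.8, 18.0) in frame 2.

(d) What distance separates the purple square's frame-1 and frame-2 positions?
1.9

The purple square moved from (3.2, 12.2) to (4.6, 13.5), a distance of √(1.4² + 1.3²) ≈ 1.9.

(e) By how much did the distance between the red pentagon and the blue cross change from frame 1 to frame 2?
+4.5

Distance in frame 1: 15.3. Distance in frame 2: 19.8.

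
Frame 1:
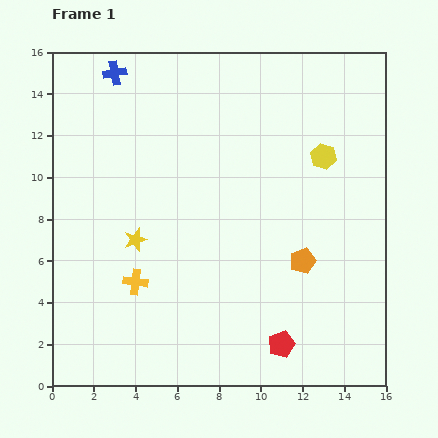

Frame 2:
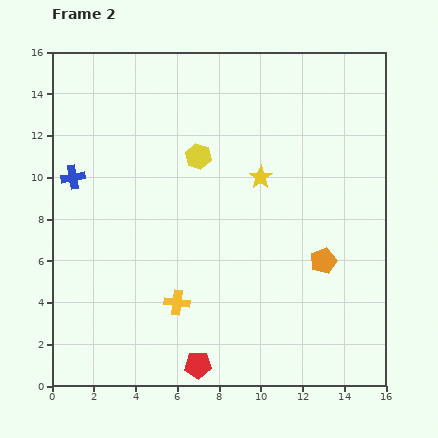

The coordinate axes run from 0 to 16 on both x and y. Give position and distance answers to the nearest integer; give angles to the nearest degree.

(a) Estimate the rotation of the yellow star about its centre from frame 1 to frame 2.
16° counter-clockwise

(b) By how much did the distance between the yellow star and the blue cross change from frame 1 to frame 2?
+1

Distance in frame 1: 8. Distance in frame 2: 9.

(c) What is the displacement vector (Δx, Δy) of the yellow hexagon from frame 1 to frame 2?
(-6, 0)

The yellow hexagon was at (13, 11) in frame 1 and (7, 11) in frame 2.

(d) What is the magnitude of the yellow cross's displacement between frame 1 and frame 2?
2

The yellow cross moved from (4, 5) to (6, 4), a distance of √(2² + 1²) ≈ 2.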